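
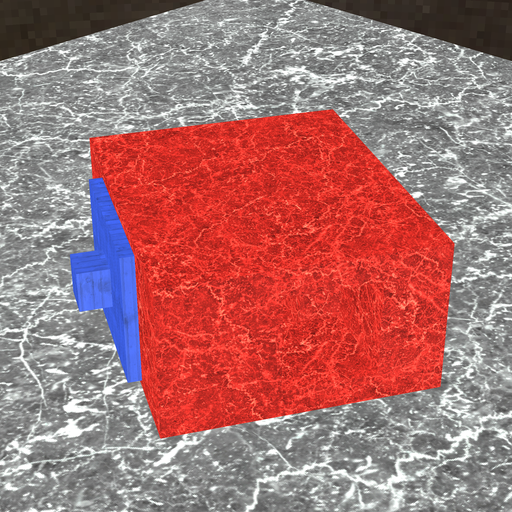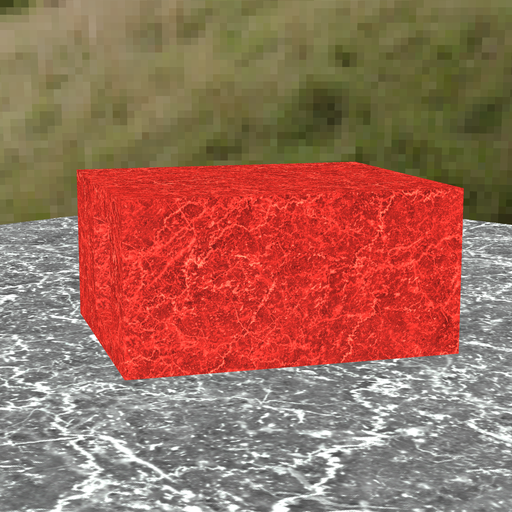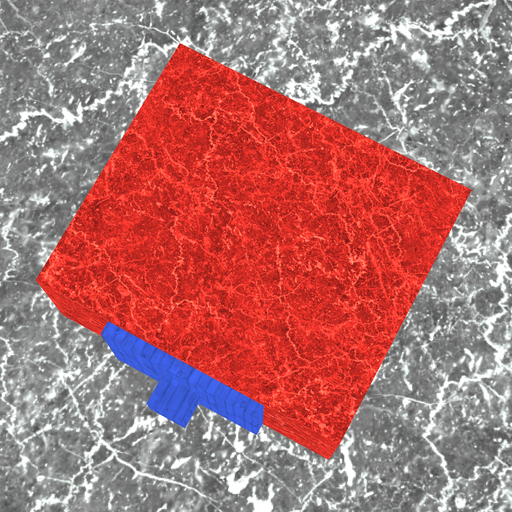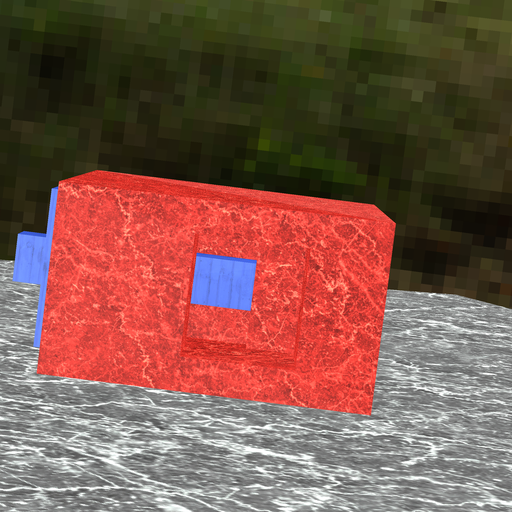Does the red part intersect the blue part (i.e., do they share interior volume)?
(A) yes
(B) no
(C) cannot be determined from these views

(A) yes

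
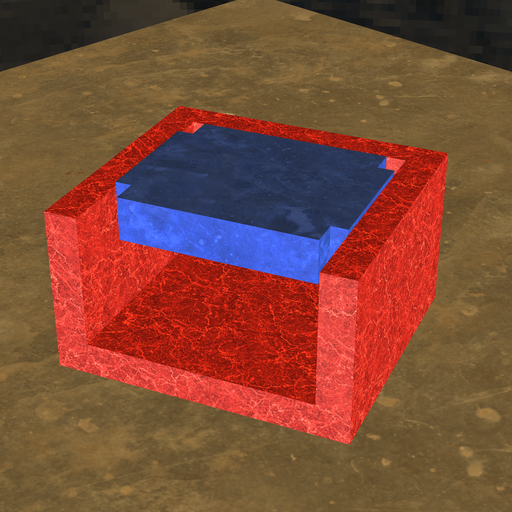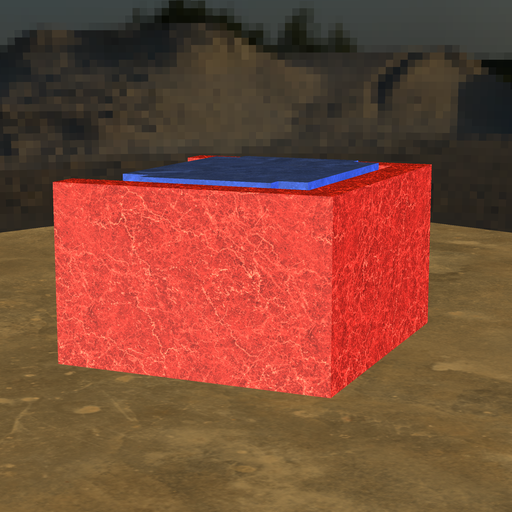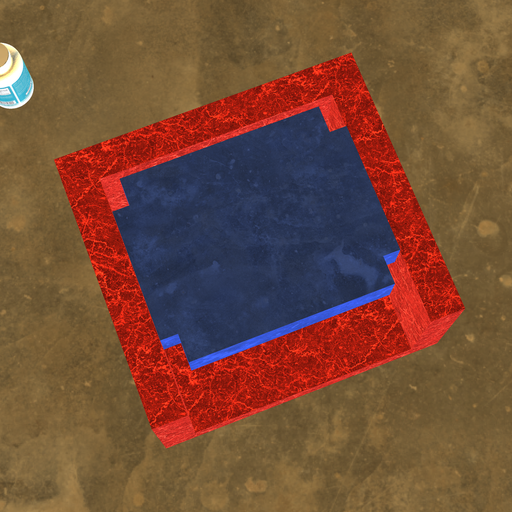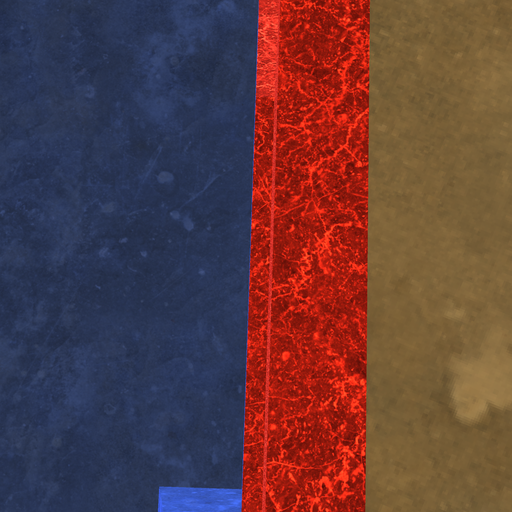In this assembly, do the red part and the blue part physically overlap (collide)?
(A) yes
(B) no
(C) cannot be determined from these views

(B) no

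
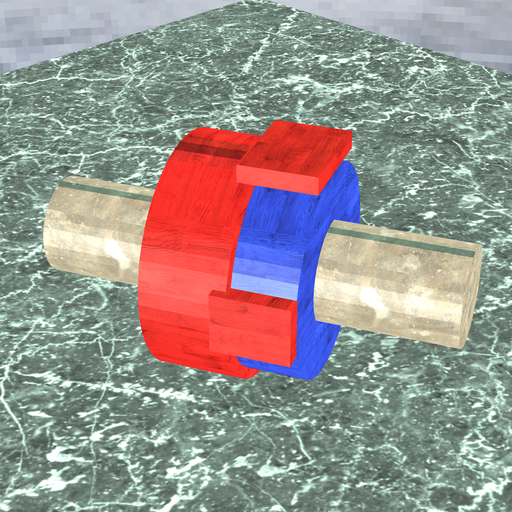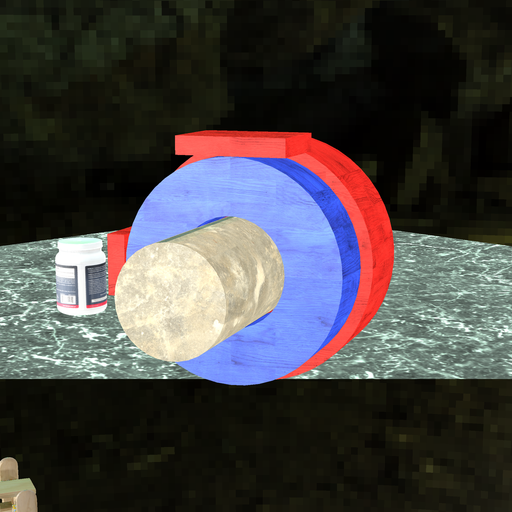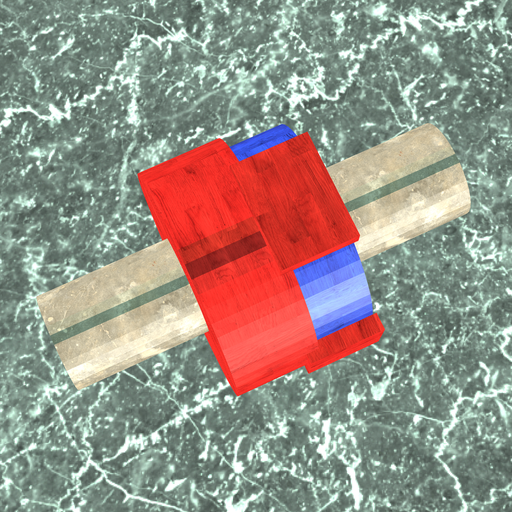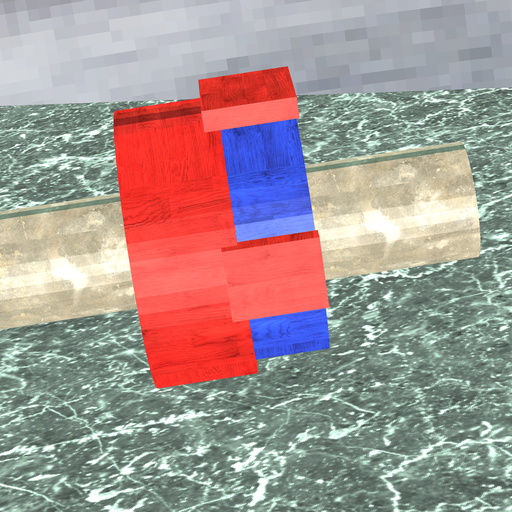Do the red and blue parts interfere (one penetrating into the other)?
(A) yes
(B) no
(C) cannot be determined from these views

(A) yes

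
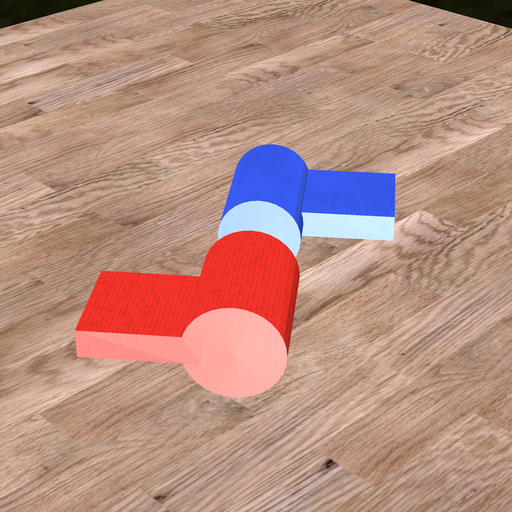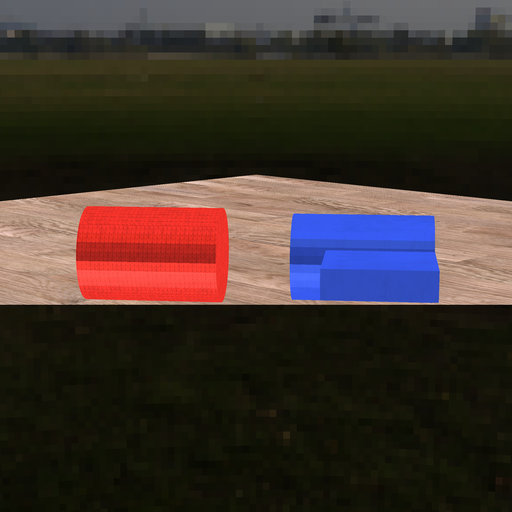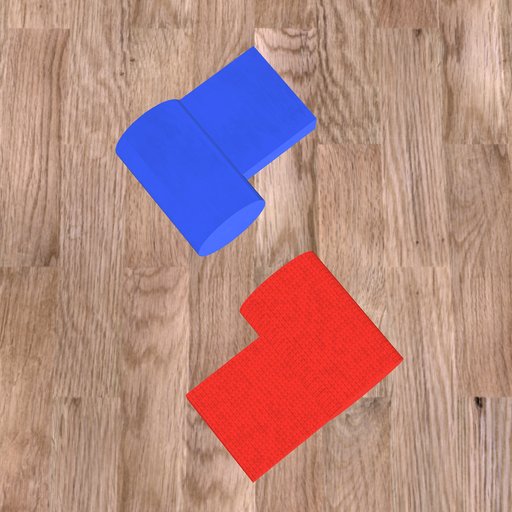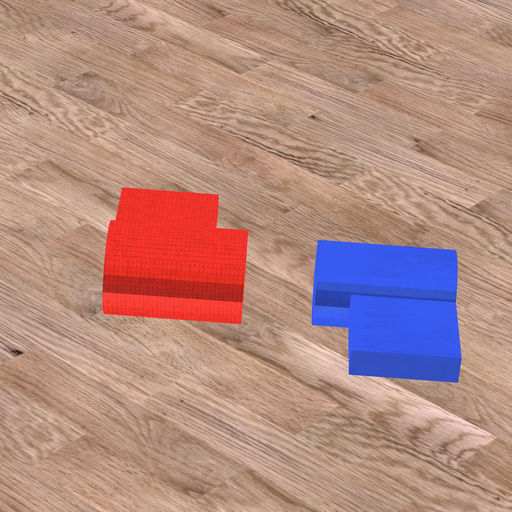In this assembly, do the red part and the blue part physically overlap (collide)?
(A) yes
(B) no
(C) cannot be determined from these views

(B) no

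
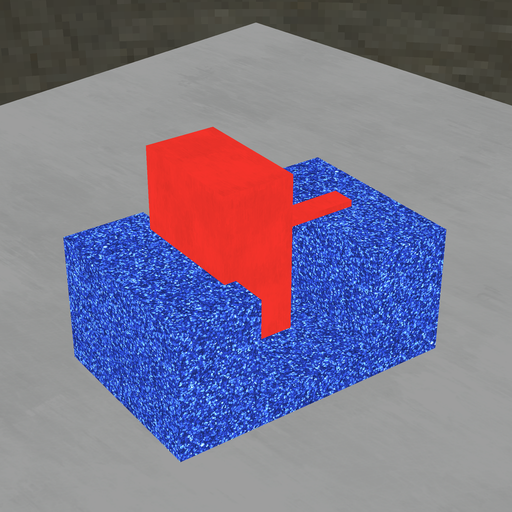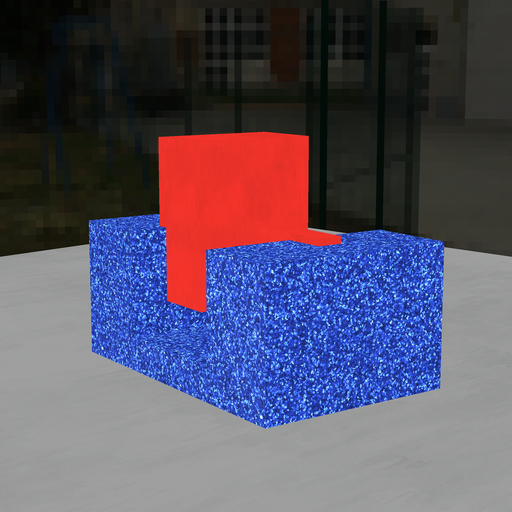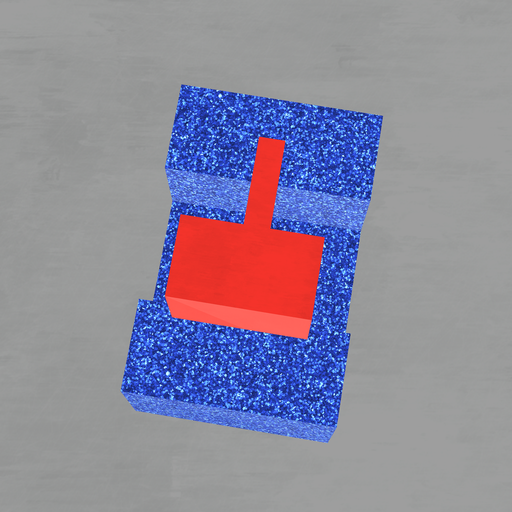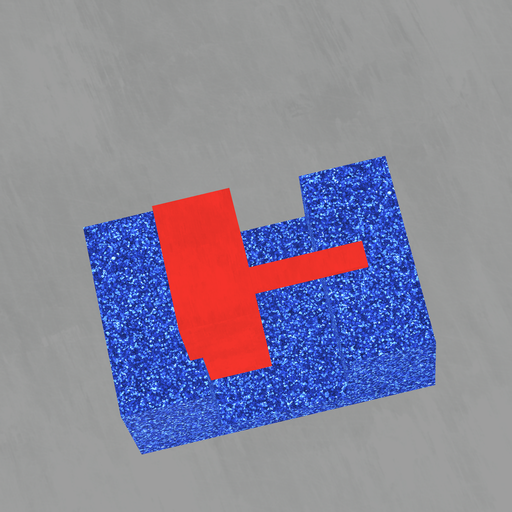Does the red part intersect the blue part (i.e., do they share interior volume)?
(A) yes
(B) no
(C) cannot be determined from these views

(A) yes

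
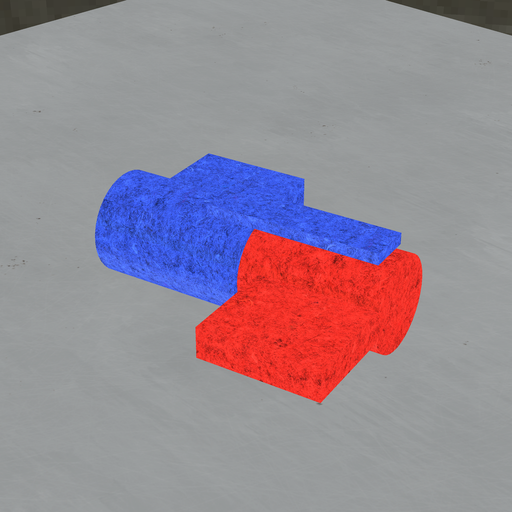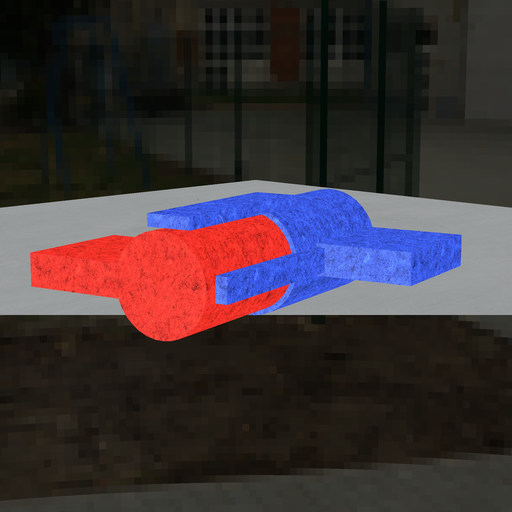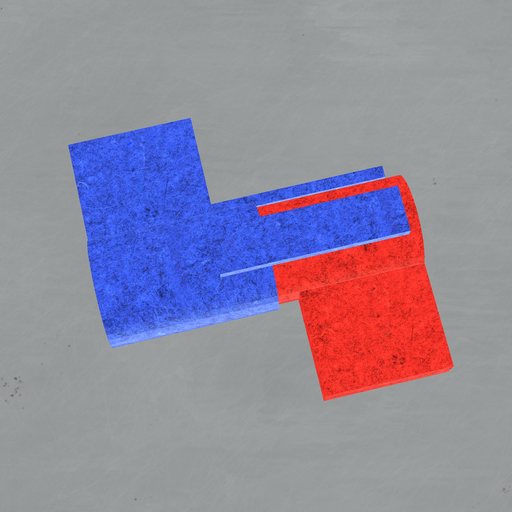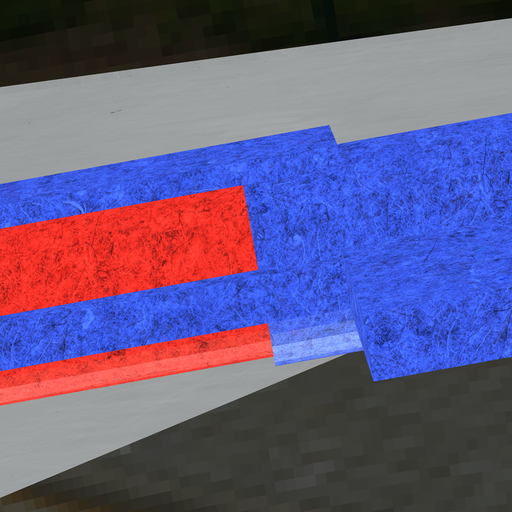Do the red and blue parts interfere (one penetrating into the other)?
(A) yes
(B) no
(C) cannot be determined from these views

(A) yes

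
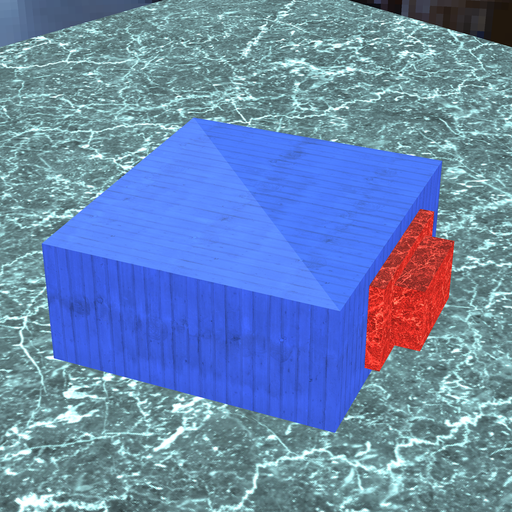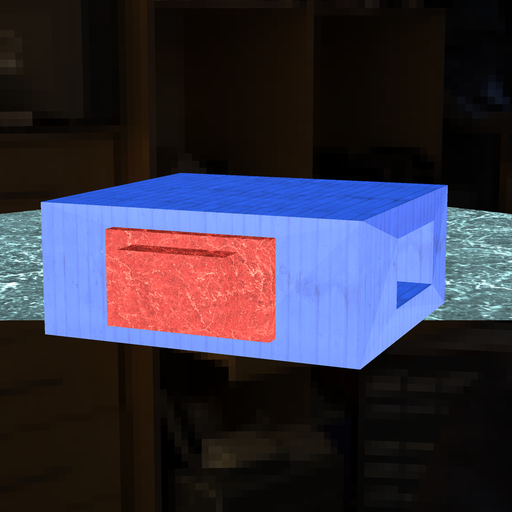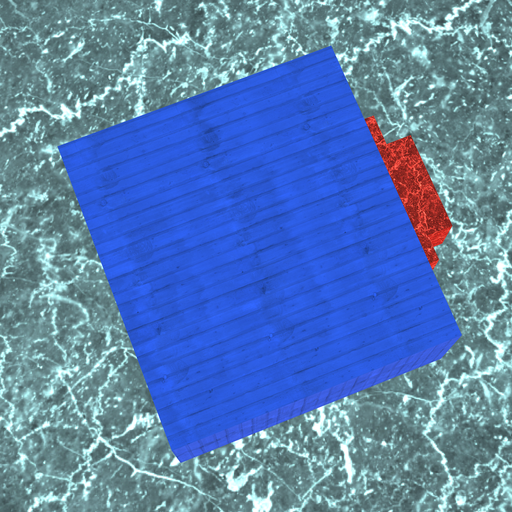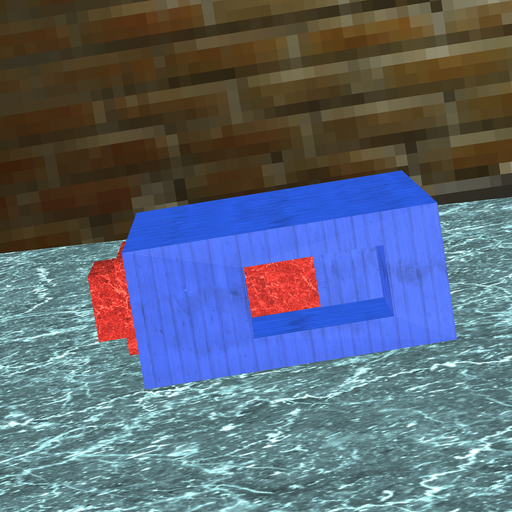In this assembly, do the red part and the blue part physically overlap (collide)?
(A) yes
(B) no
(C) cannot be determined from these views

(A) yes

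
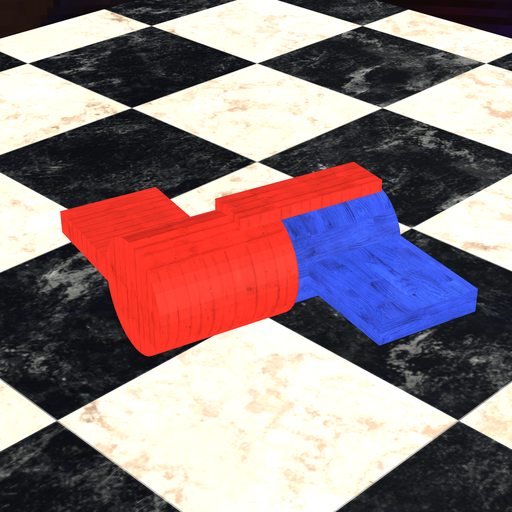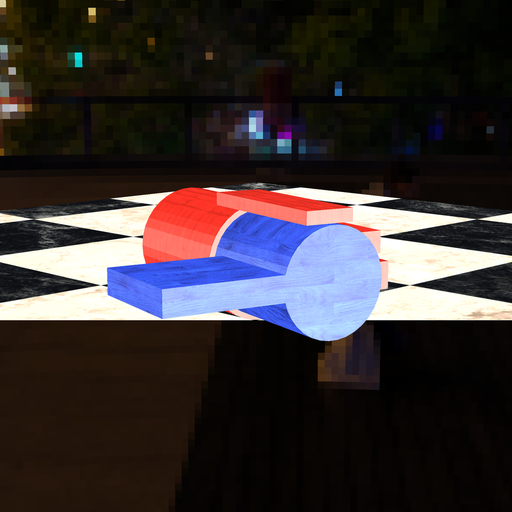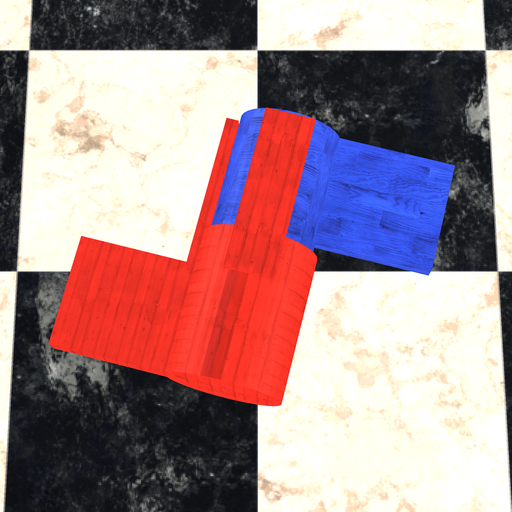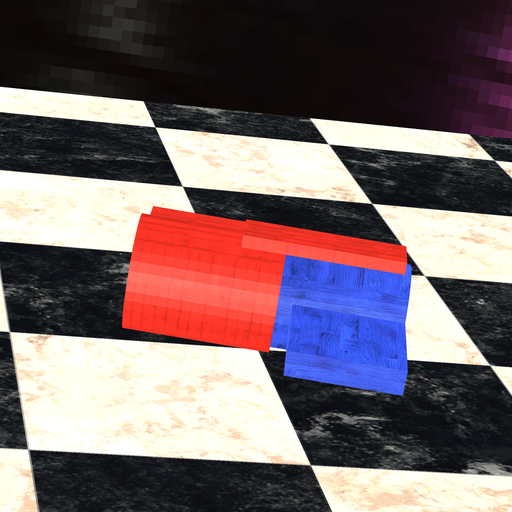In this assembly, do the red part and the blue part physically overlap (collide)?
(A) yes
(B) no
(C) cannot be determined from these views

(A) yes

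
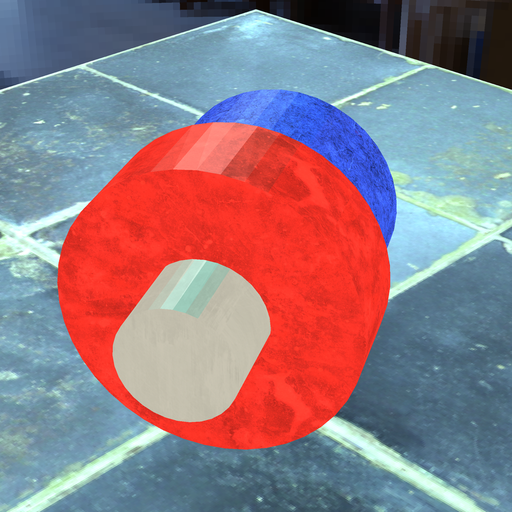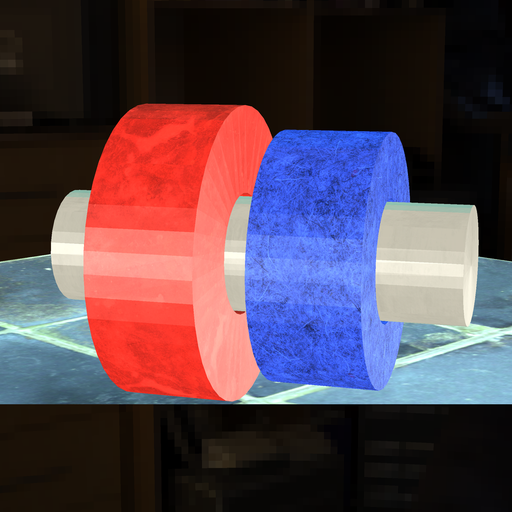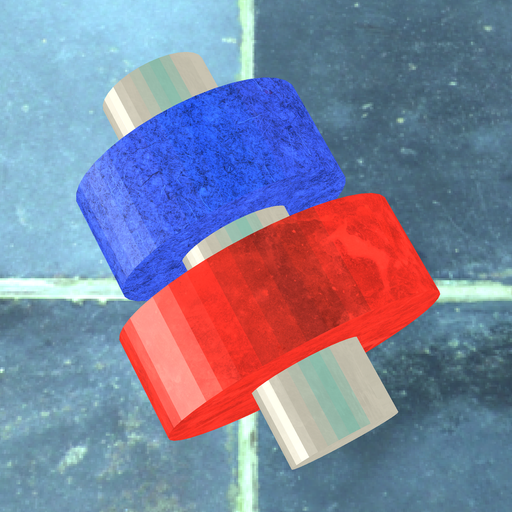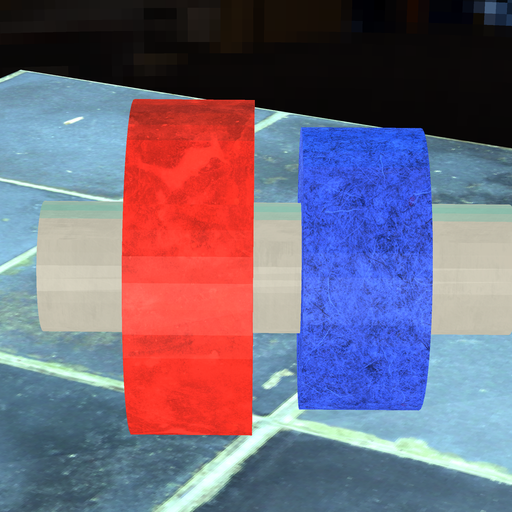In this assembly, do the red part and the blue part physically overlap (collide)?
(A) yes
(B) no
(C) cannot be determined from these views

(B) no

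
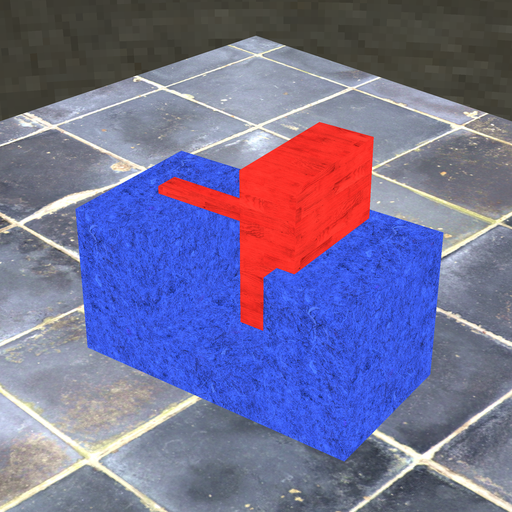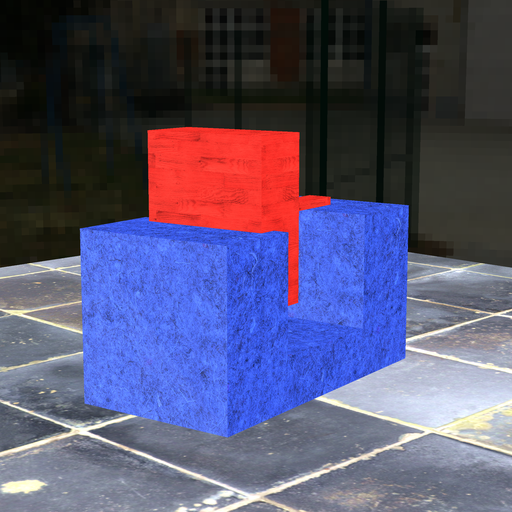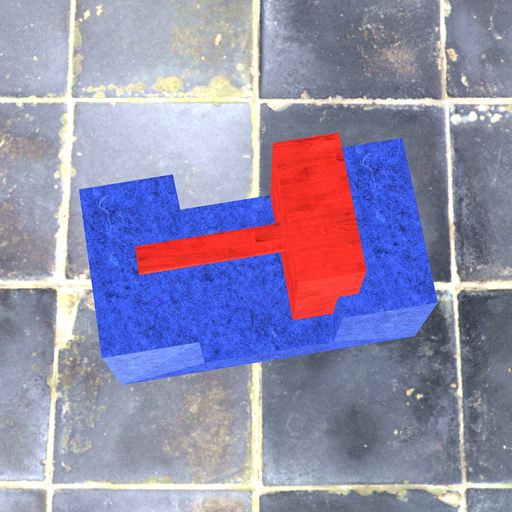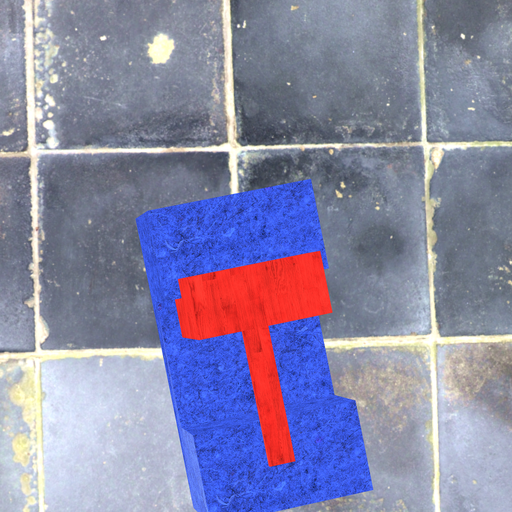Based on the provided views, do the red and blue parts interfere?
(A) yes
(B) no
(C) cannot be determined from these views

(A) yes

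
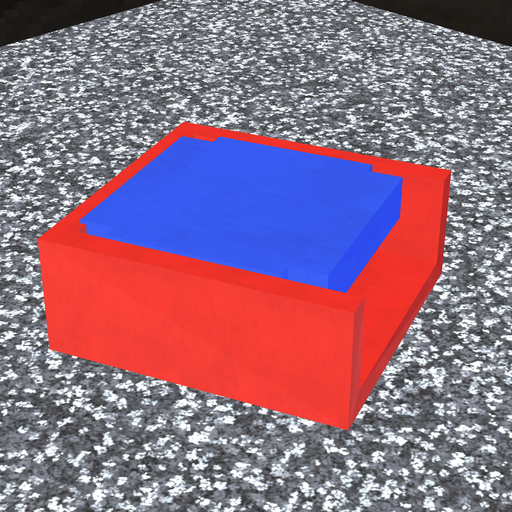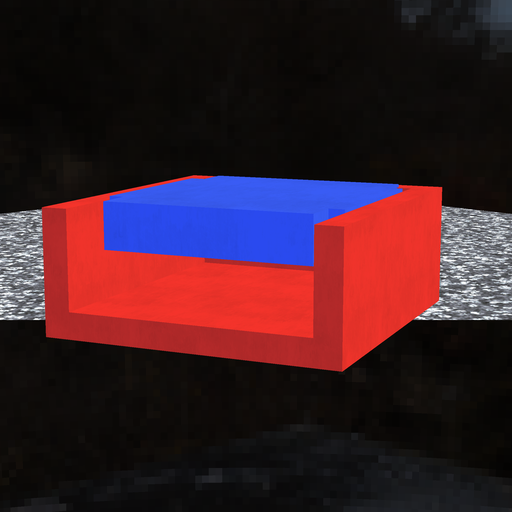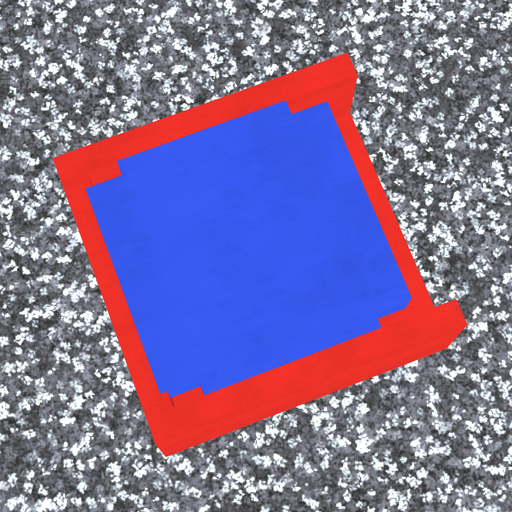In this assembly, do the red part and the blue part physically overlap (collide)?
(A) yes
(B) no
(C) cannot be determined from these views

(A) yes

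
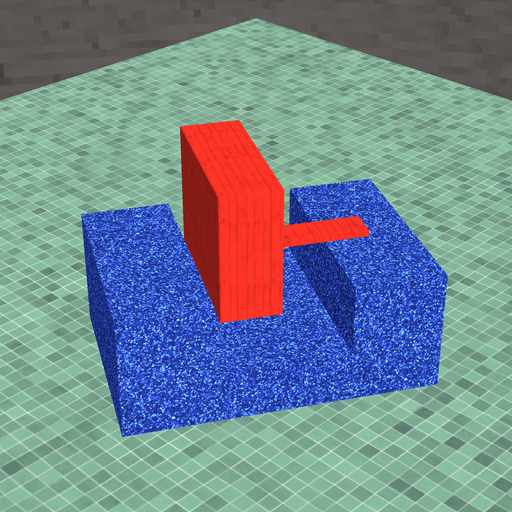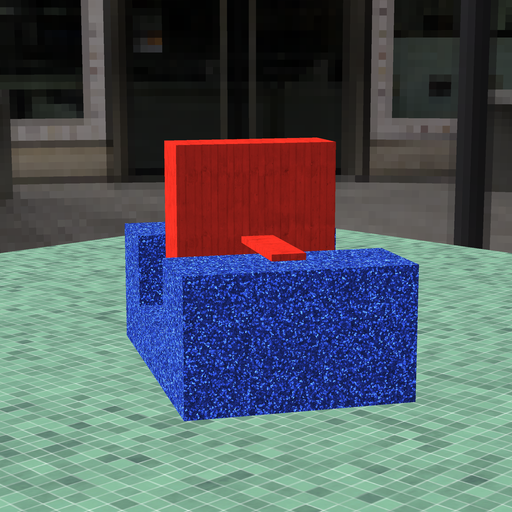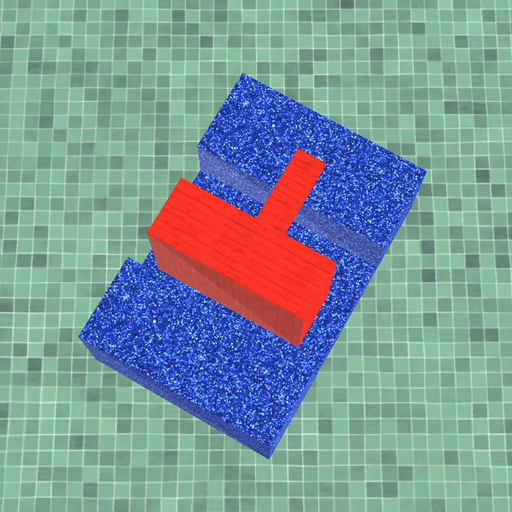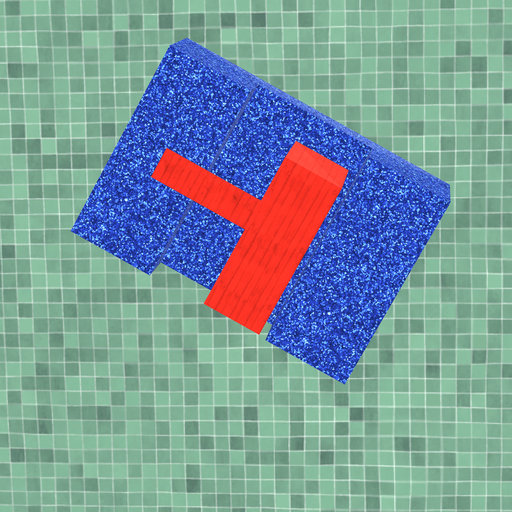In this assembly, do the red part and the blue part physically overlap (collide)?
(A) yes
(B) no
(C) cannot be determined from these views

(B) no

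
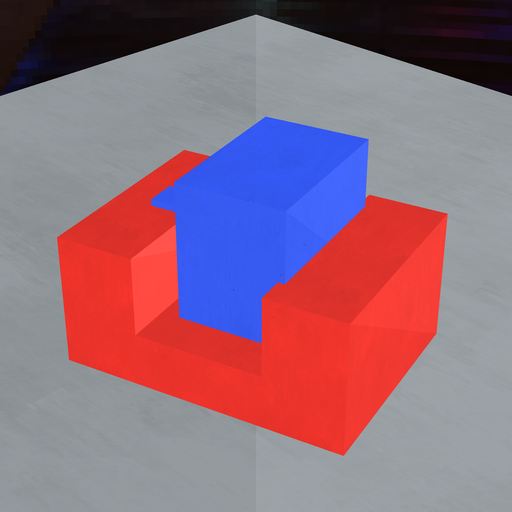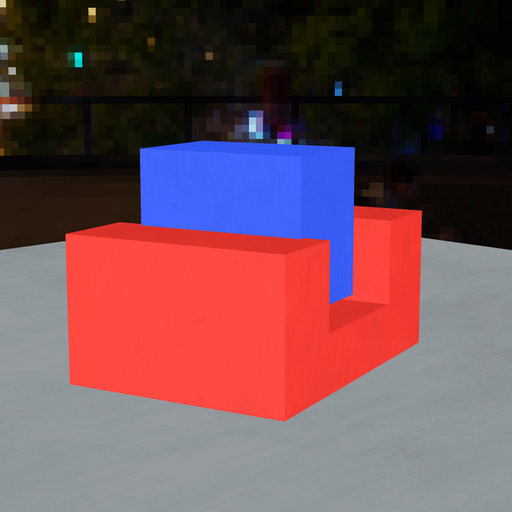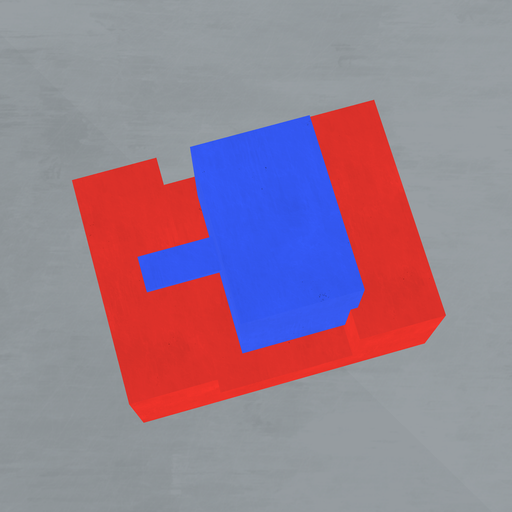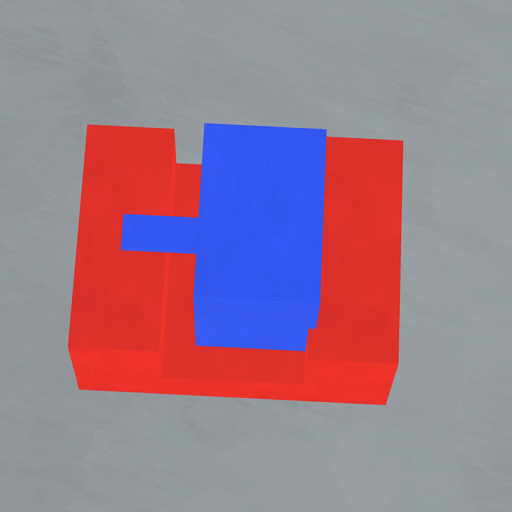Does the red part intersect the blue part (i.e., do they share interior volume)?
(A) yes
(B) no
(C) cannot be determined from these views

(A) yes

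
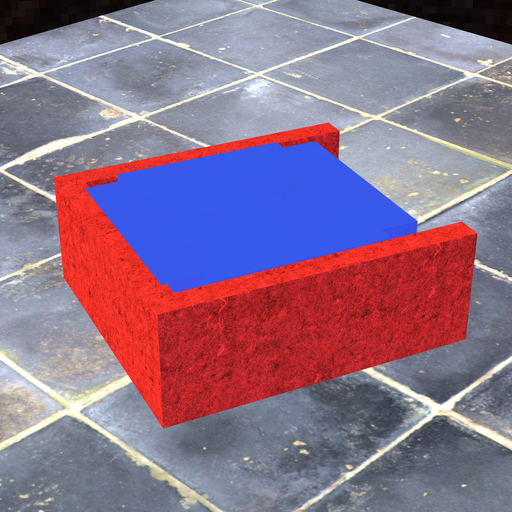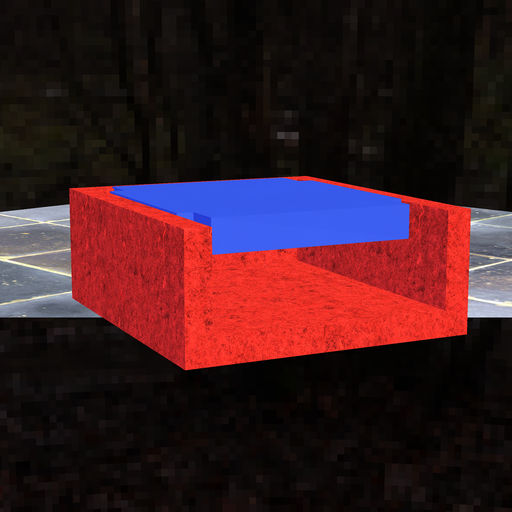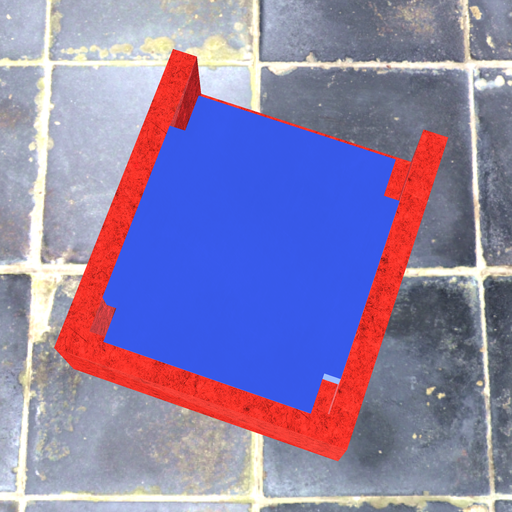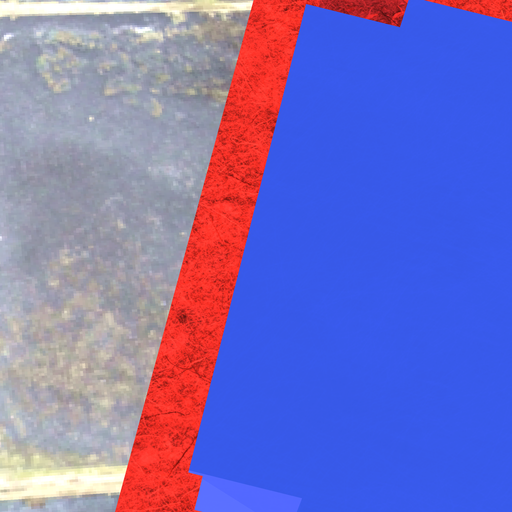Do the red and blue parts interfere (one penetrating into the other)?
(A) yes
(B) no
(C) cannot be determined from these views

(A) yes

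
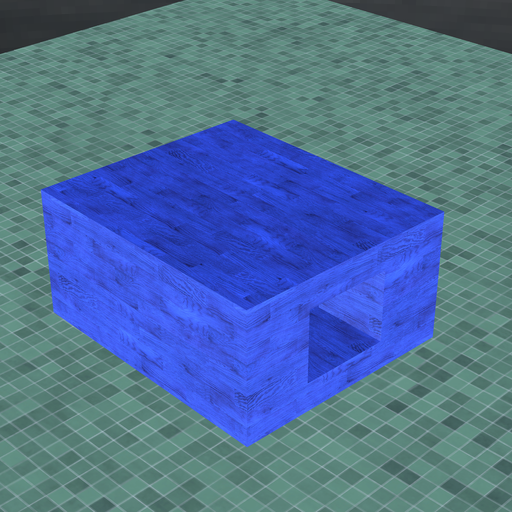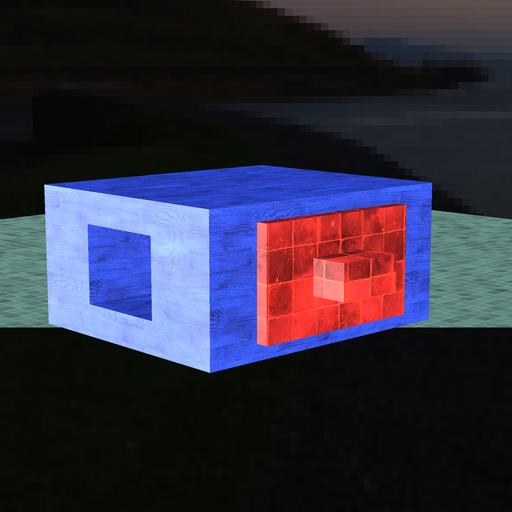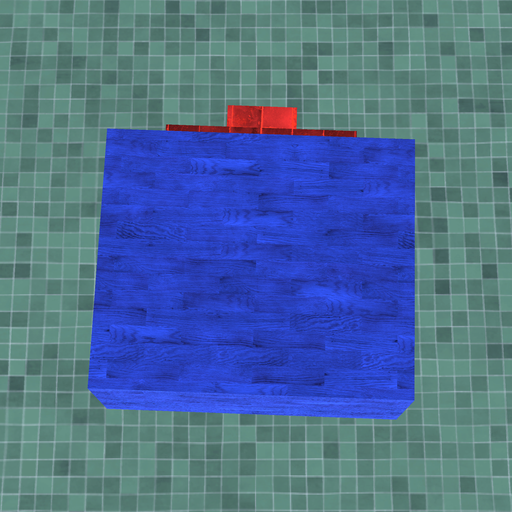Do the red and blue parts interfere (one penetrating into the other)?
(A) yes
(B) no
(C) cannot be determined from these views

(C) cannot be determined from these views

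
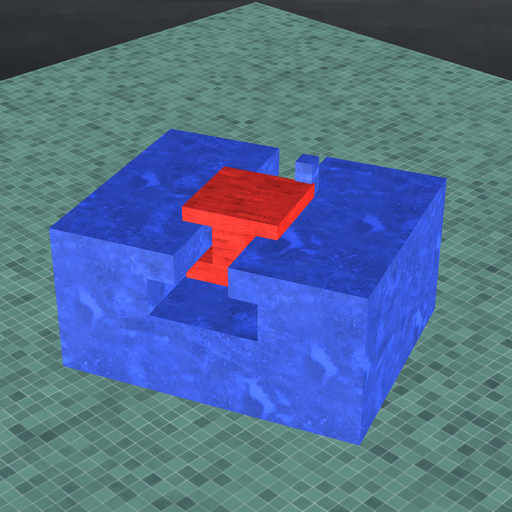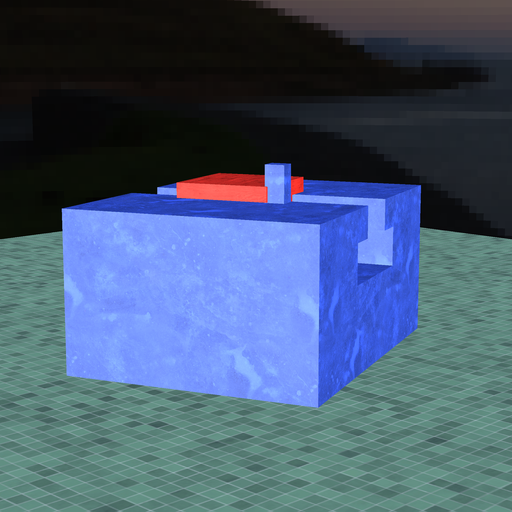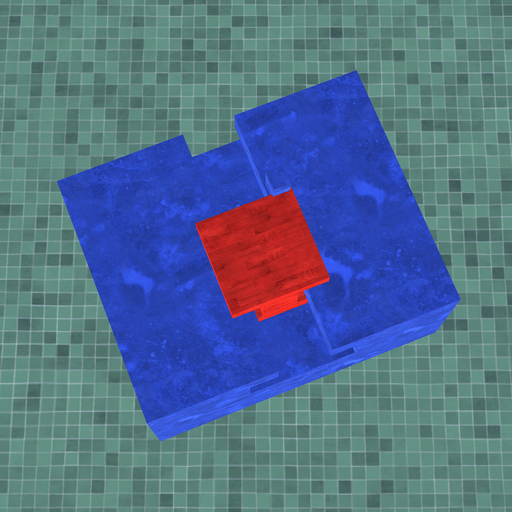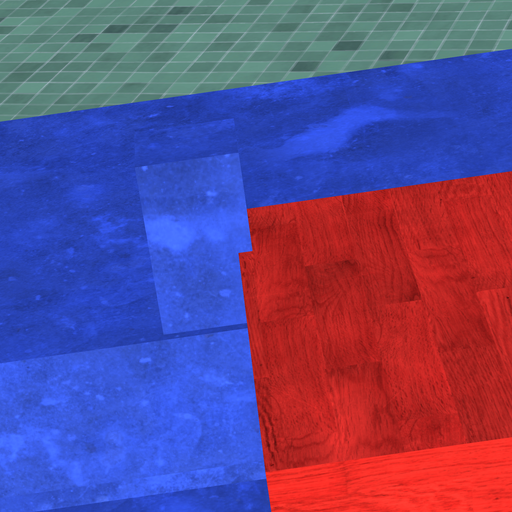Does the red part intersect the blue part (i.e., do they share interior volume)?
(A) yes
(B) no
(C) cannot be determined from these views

(A) yes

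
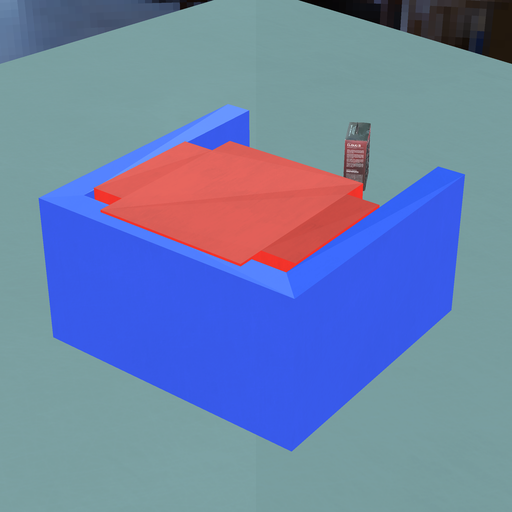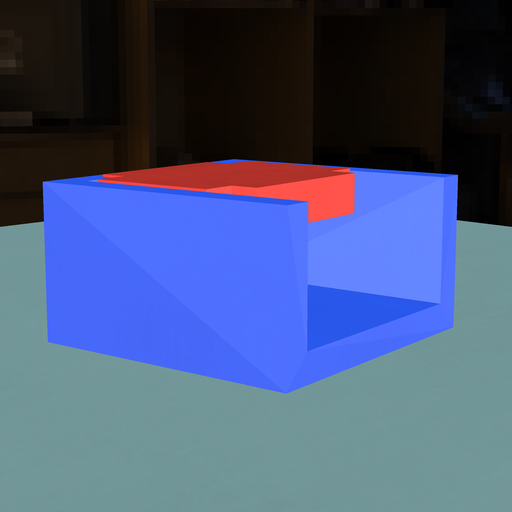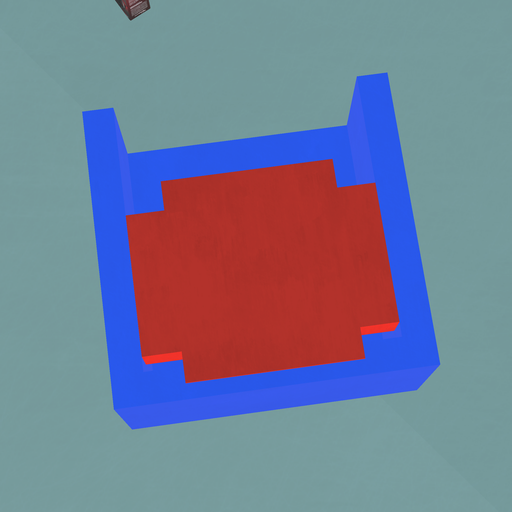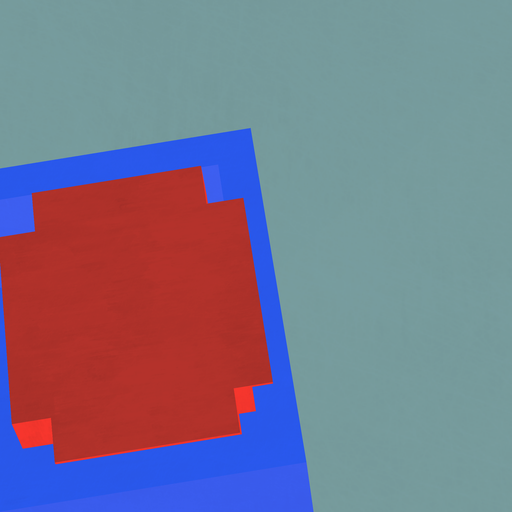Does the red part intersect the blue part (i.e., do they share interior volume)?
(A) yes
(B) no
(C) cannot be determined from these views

(A) yes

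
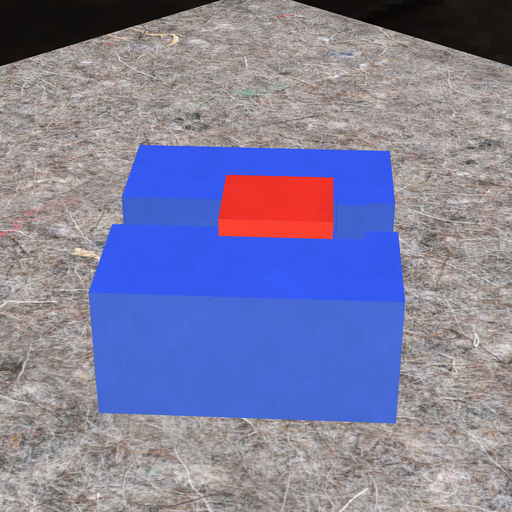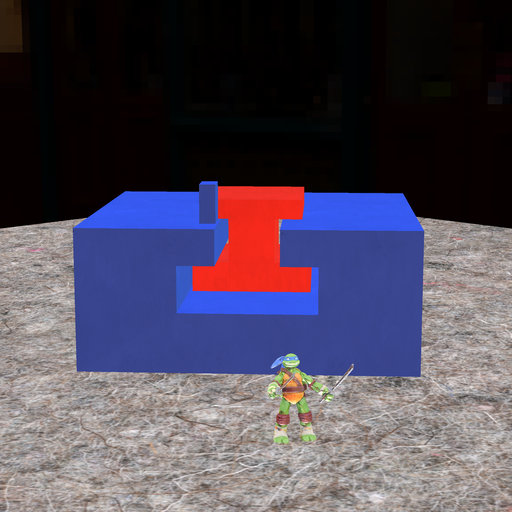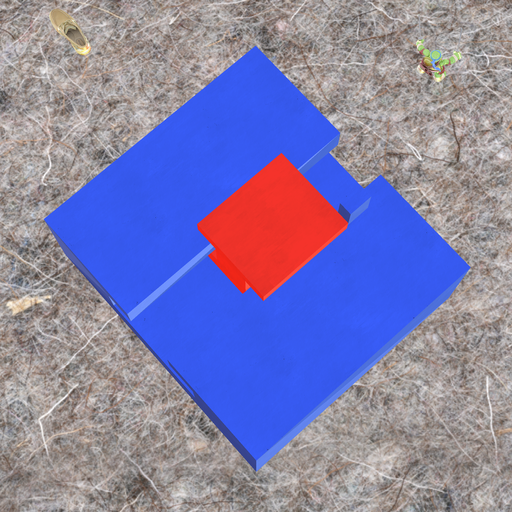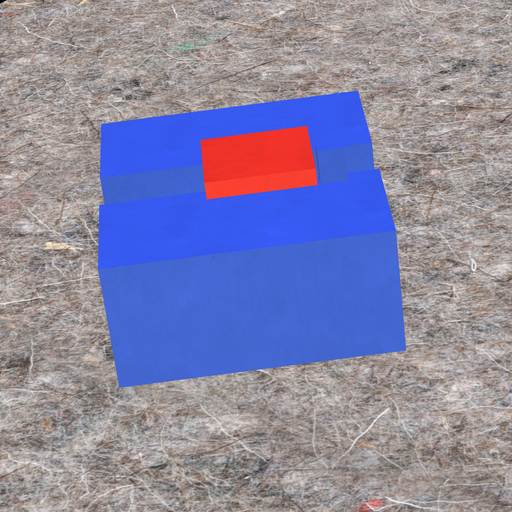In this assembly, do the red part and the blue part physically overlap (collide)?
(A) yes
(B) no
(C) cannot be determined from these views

(B) no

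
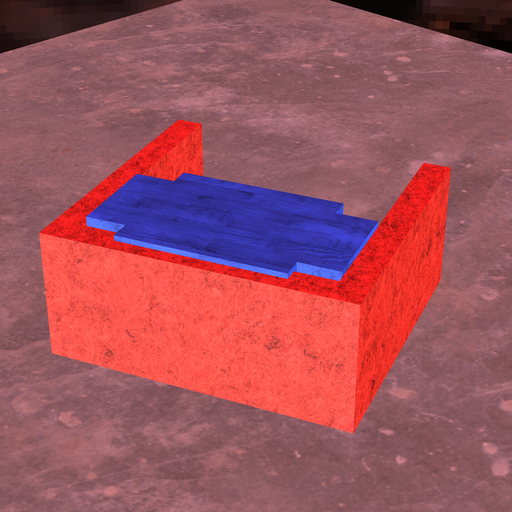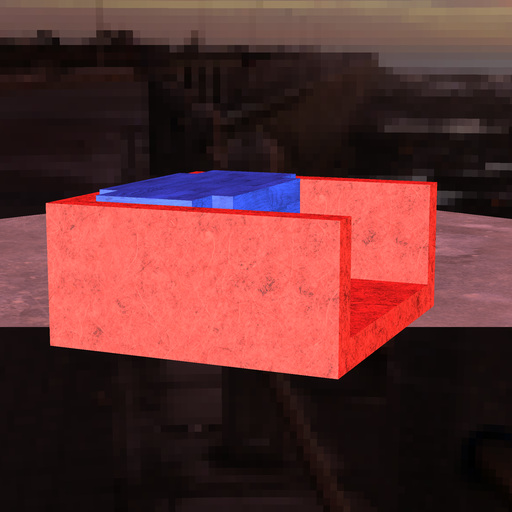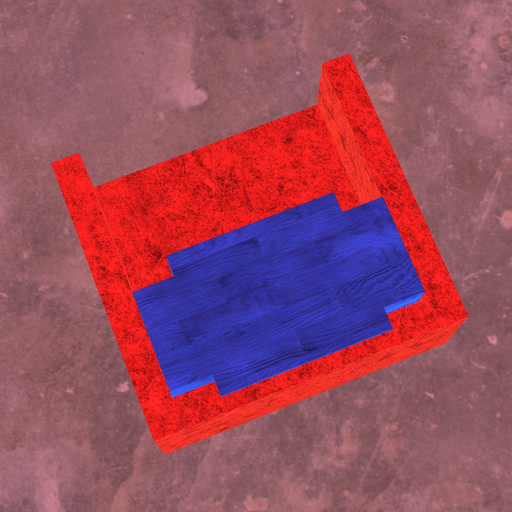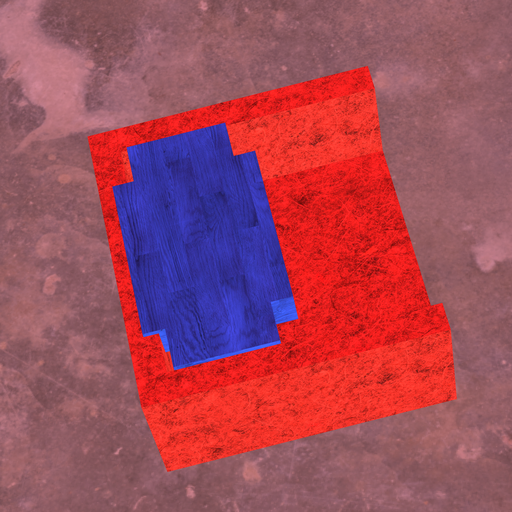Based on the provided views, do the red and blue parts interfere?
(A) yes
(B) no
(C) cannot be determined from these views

(A) yes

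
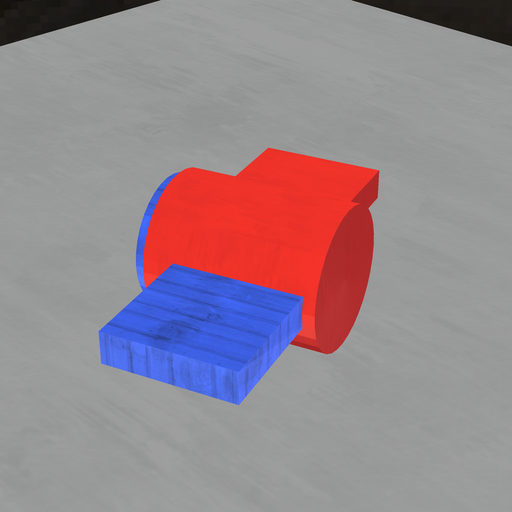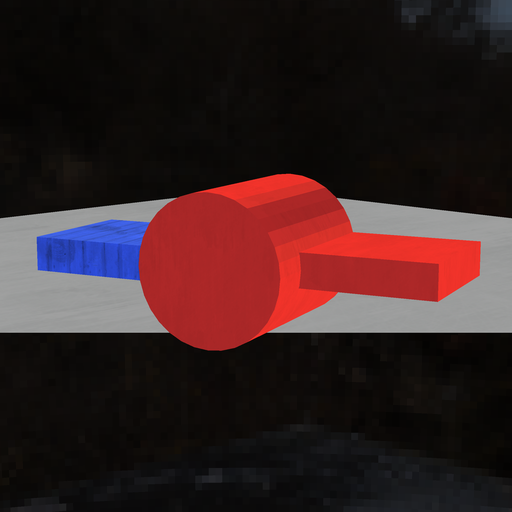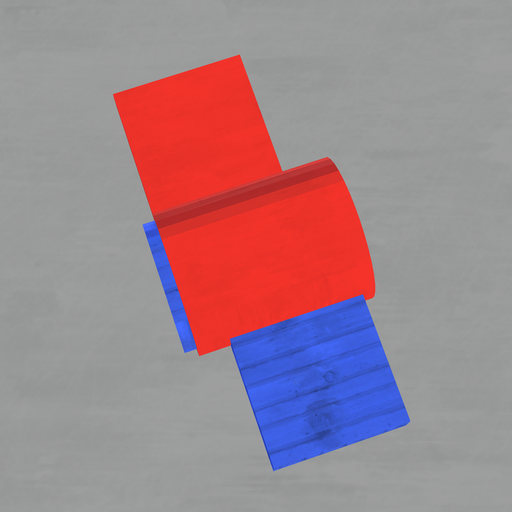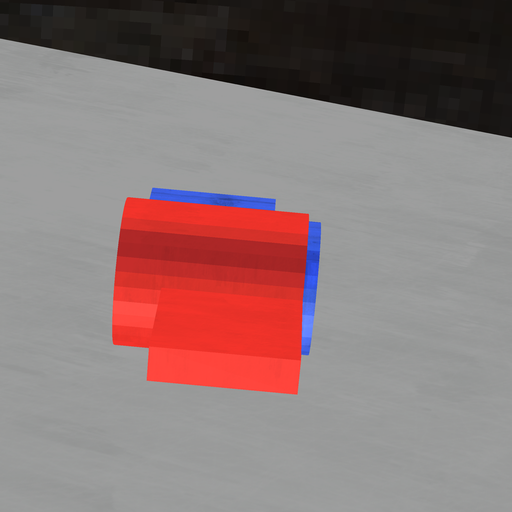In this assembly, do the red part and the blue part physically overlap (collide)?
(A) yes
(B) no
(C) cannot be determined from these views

(A) yes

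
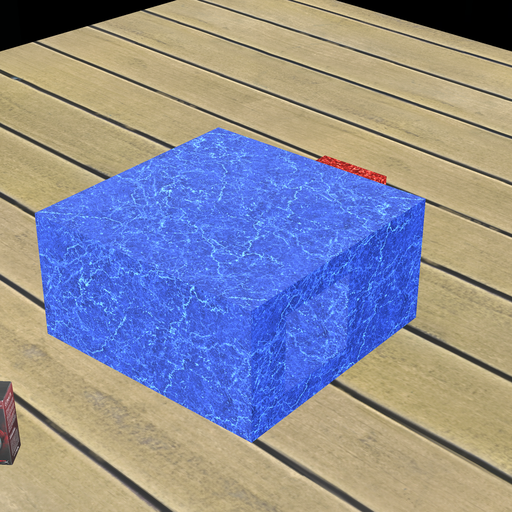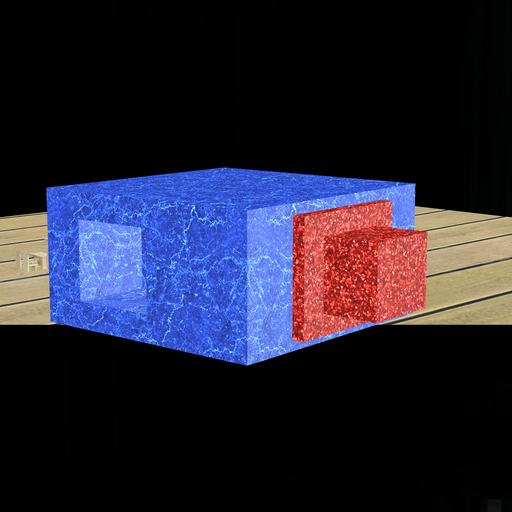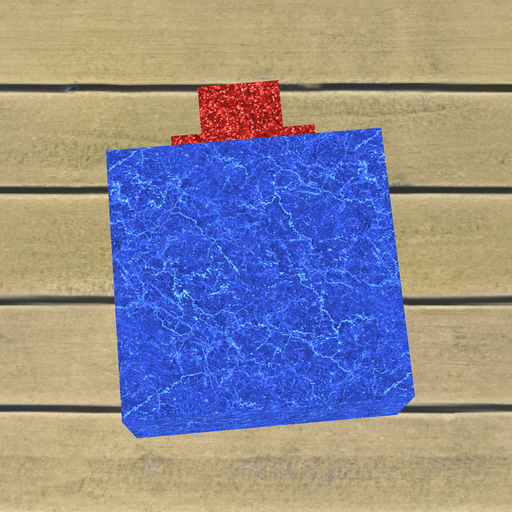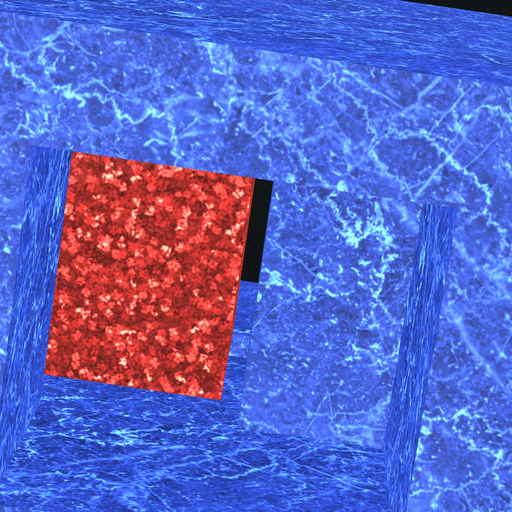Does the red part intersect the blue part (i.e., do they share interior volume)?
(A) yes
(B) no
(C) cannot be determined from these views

(B) no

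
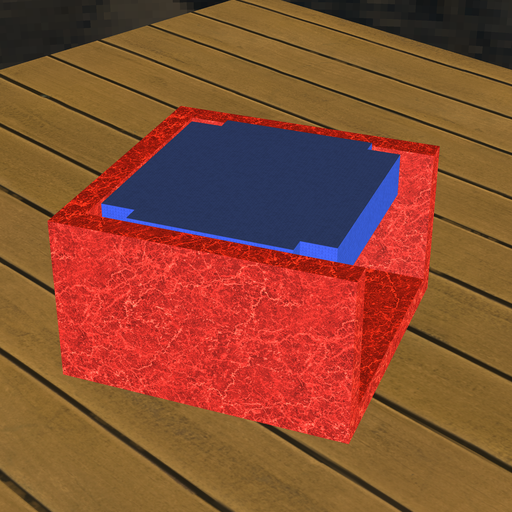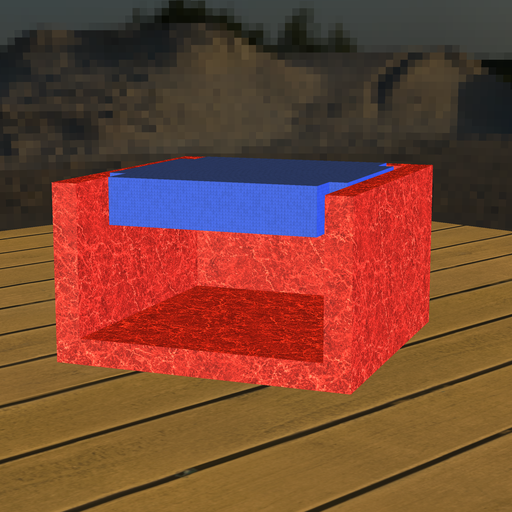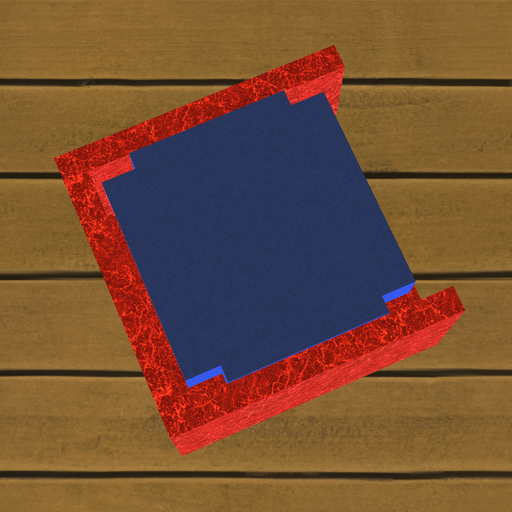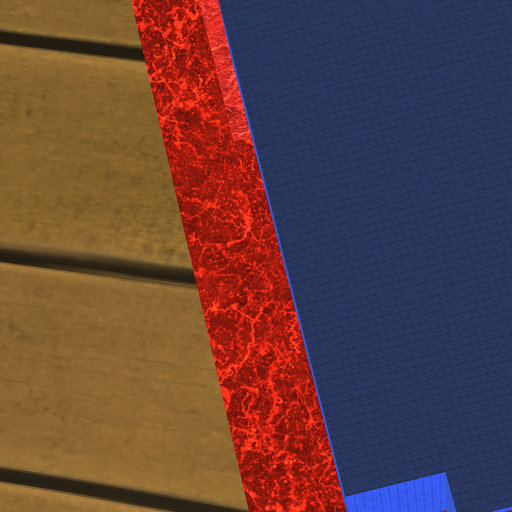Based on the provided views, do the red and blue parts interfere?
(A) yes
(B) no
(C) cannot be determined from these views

(B) no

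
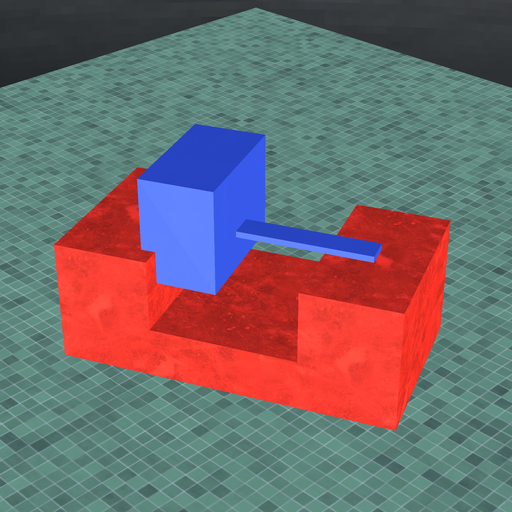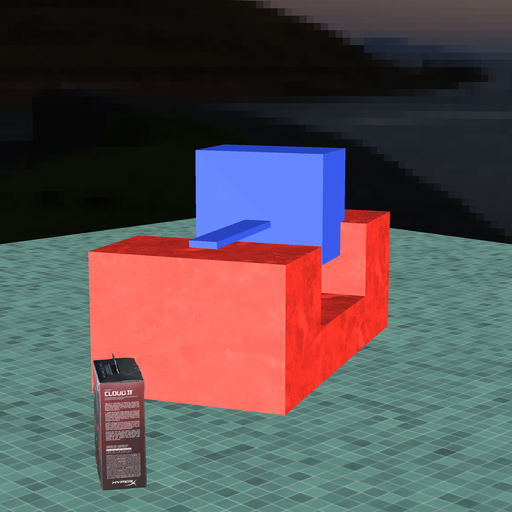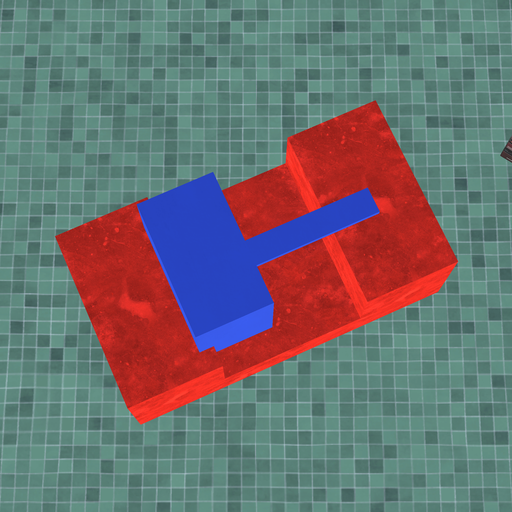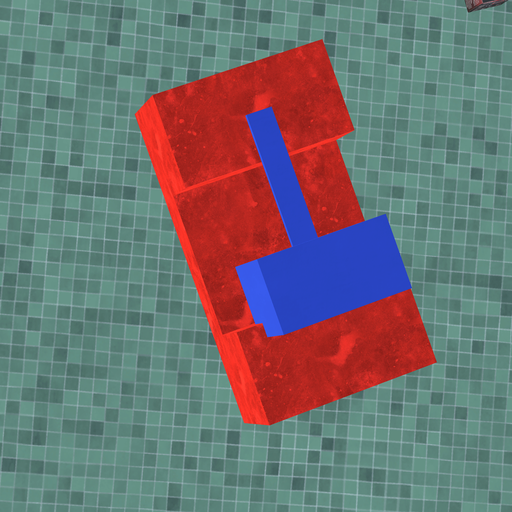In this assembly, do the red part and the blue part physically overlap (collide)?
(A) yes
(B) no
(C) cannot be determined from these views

(A) yes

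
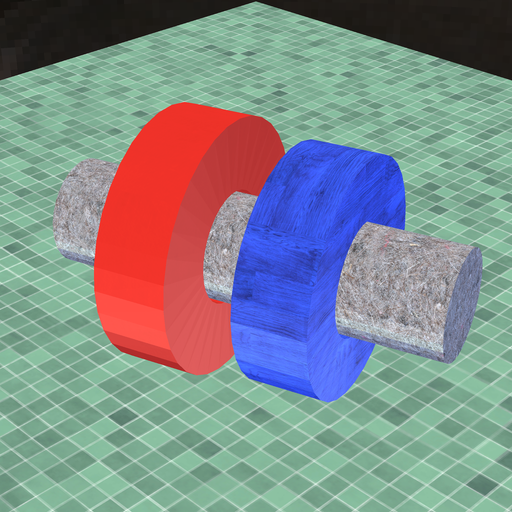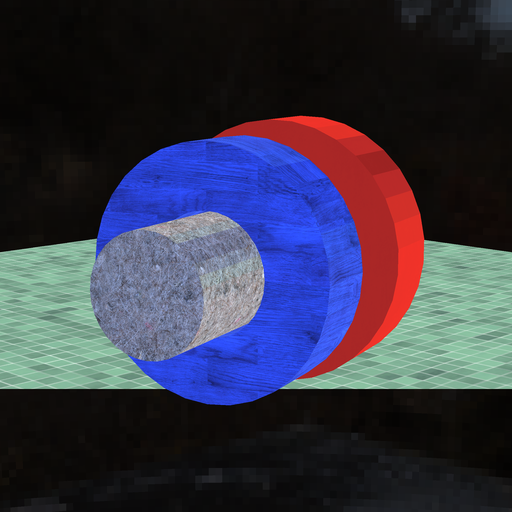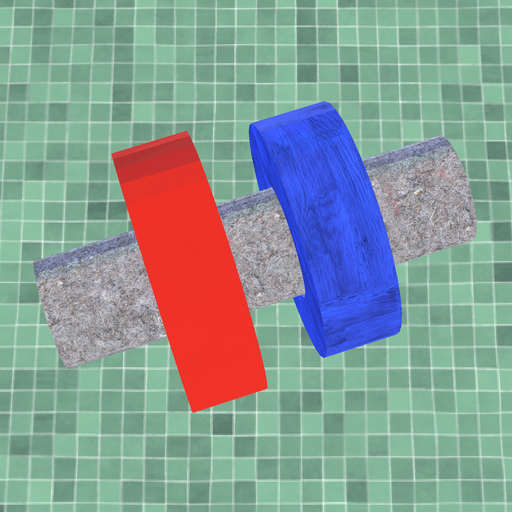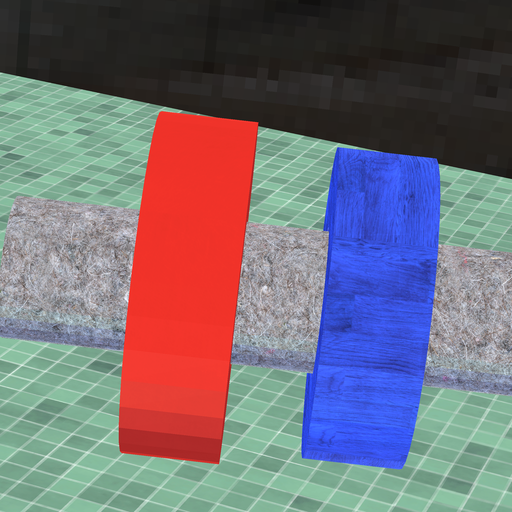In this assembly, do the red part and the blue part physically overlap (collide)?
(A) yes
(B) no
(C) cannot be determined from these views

(B) no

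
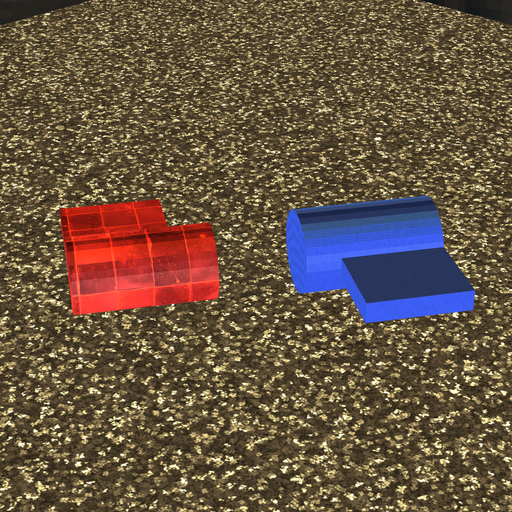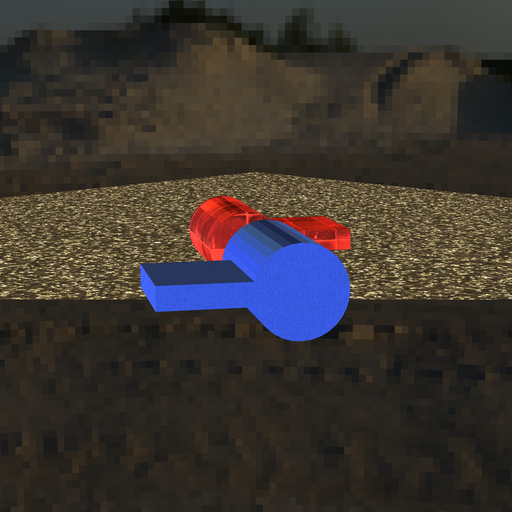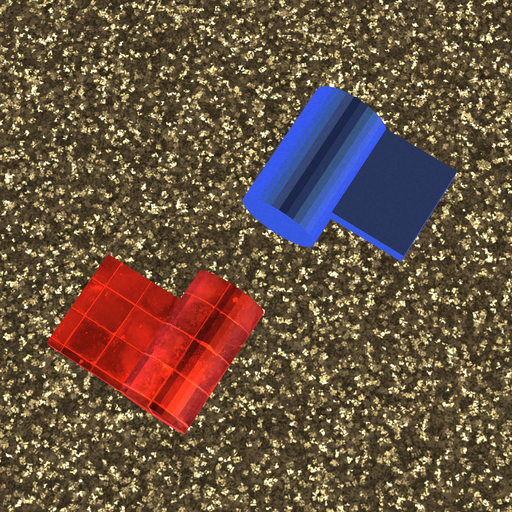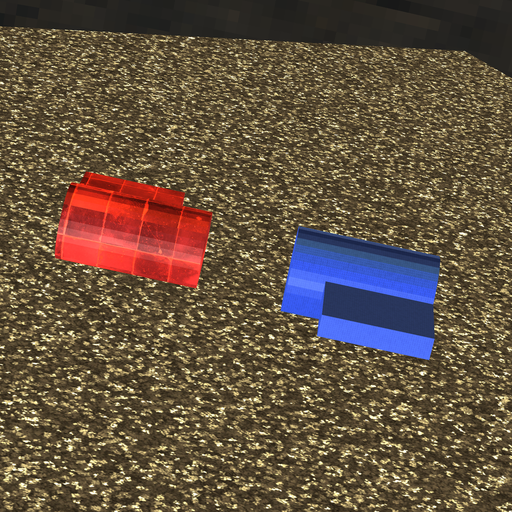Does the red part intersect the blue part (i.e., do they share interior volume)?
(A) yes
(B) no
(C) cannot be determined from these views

(B) no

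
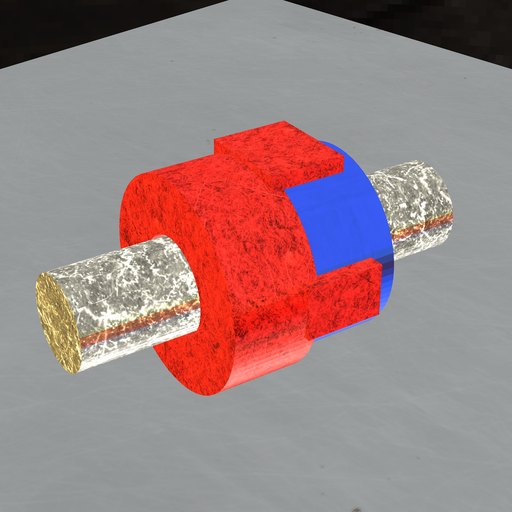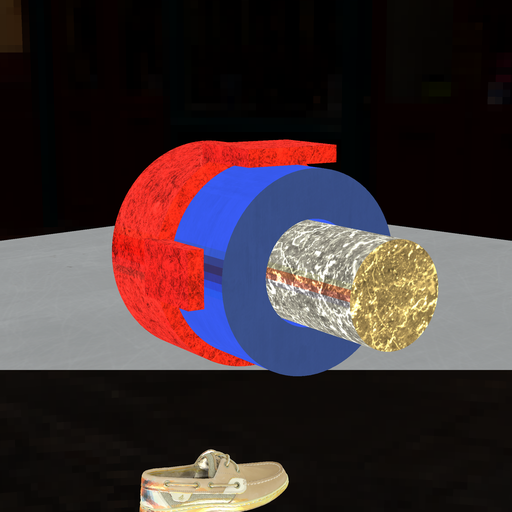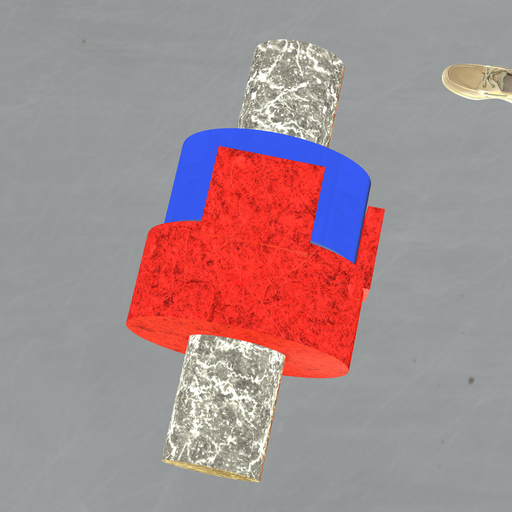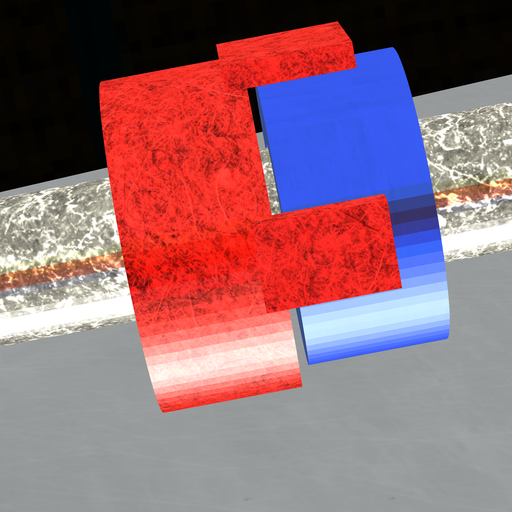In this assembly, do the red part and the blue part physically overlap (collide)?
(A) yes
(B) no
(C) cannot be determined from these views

(B) no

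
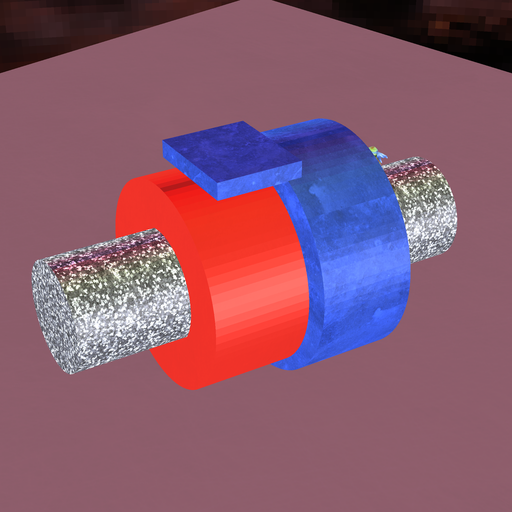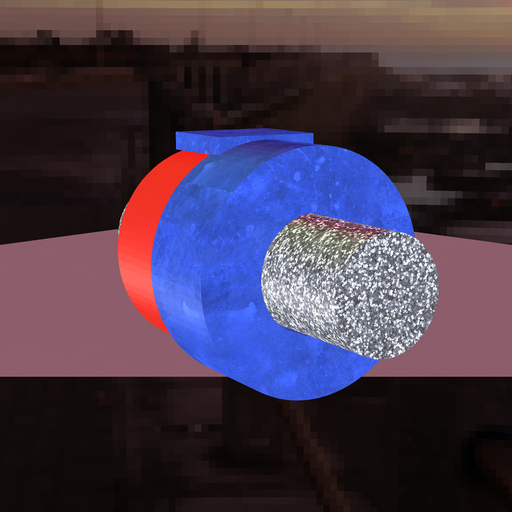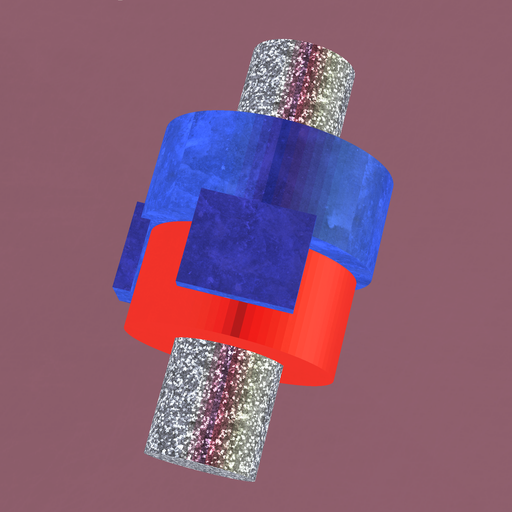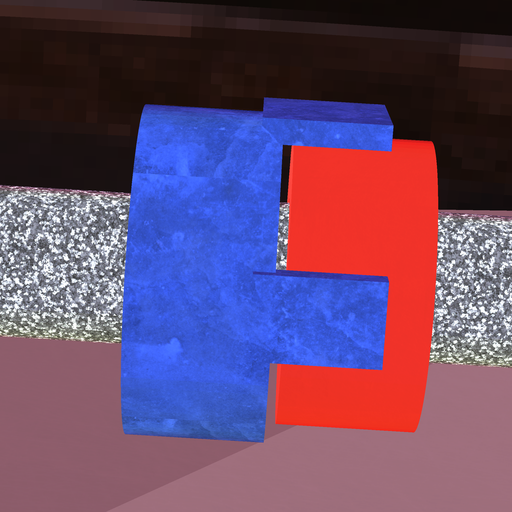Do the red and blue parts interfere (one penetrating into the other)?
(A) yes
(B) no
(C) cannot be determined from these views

(B) no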